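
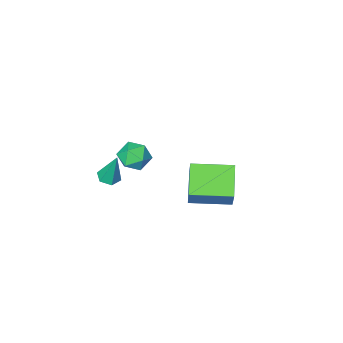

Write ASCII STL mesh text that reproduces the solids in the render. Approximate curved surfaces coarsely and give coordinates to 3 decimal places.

solid 
facet normal -0.934 0.136 0.329
outer loop
vertex 3.002 0.266 3.323
vertex 2.953 -0.53 3.512
vertex 3.227 0.007 4.068
endloop
endfacet
facet normal -0.544 0.728 0.417
outer loop
vertex 3.002 0.266 3.323
vertex 3.227 0.007 4.068
vertex 3.678 0.569 3.676
endloop
endfacet
facet normal -0.300 0.928 -0.222
outer loop
vertex 3.002 0.266 3.323
vertex 3.678 0.569 3.676
vertex 3.682 0.379 2.878
endloop
endfacet
facet normal -0.538 0.460 -0.706
outer loop
vertex 3.002 0.266 3.323
vertex 3.682 0.379 2.878
vertex 3.234 -0.3 2.777
endloop
endfacet
facet normal -0.931 -0.029 -0.365
outer loop
vertex 3.002 0.266 3.323
vertex 3.234 -0.3 2.777
vertex 2.953 -0.53 3.512
endloop
endfacet
facet normal 0.017 0.563 0.826
outer loop
vertex 3.678 0.569 3.676
vertex 3.227 0.007 4.068
vertex 4.046 -0.04 4.083
endloop
endfacet
facet normal -0.614 -0.395 0.684
outer loop
vertex 3.227 0.007 4.068
vertex 2.953 -0.53 3.512
vertex 3.598 -0.719 3.982
endloop
endfacet
facet normal -0.608 -0.661 -0.439
outer loop
vertex 2.953 -0.53 3.512
vertex 3.234 -0.3 2.777
vertex 3.602 -0.909 3.184
endloop
endfacet
facet normal 0.026 0.131 -0.991
outer loop
vertex 3.234 -0.3 2.777
vertex 3.682 0.379 2.878
vertex 4.053 -0.347 2.792
endloop
endfacet
facet normal 0.412 0.887 -0.209
outer loop
vertex 3.682 0.379 2.878
vertex 3.678 0.569 3.676
vertex 4.327 0.19 3.348
endloop
endfacet
facet normal 0.538 -0.460 0.706
outer loop
vertex 4.278 -0.606 3.537
vertex 4.046 -0.04 4.083
vertex 3.598 -0.719 3.982
endloop
endfacet
facet normal 0.300 -0.928 0.222
outer loop
vertex 4.278 -0.606 3.537
vertex 3.598 -0.719 3.982
vertex 3.602 -0.909 3.184
endloop
endfacet
facet normal 0.544 -0.728 -0.417
outer loop
vertex 4.278 -0.606 3.537
vertex 3.602 -0.909 3.184
vertex 4.053 -0.347 2.792
endloop
endfacet
facet normal 0.934 -0.136 -0.329
outer loop
vertex 4.278 -0.606 3.537
vertex 4.053 -0.347 2.792
vertex 4.327 0.19 3.348
endloop
endfacet
facet normal 0.931 0.029 0.365
outer loop
vertex 4.278 -0.606 3.537
vertex 4.327 0.19 3.348
vertex 4.046 -0.04 4.083
endloop
endfacet
facet normal -0.026 -0.131 0.991
outer loop
vertex 3.598 -0.719 3.982
vertex 4.046 -0.04 4.083
vertex 3.227 0.007 4.068
endloop
endfacet
facet normal -0.412 -0.887 0.209
outer loop
vertex 3.602 -0.909 3.184
vertex 3.598 -0.719 3.982
vertex 2.953 -0.53 3.512
endloop
endfacet
facet normal -0.017 -0.563 -0.826
outer loop
vertex 4.053 -0.347 2.792
vertex 3.602 -0.909 3.184
vertex 3.234 -0.3 2.777
endloop
endfacet
facet normal 0.614 0.395 -0.684
outer loop
vertex 4.327 0.19 3.348
vertex 4.053 -0.347 2.792
vertex 3.682 0.379 2.878
endloop
endfacet
facet normal 0.608 0.661 0.439
outer loop
vertex 4.046 -0.04 4.083
vertex 4.327 0.19 3.348
vertex 3.678 0.569 3.676
endloop
endfacet
facet normal 0.071 -0.305 -0.950
outer loop
vertex 3.637 -3.42 -0.083
vertex 3.251 -3.017 -0.241
vertex 3.818 -2.892 -0.239
endloop
endfacet
facet normal 0.891 -0.183 0.415
outer loop
vertex 3.637 -3.42 -0.083
vertex 3.818 -2.892 -0.239
vertex 3.129 -2.483 1.421
endloop
endfacet
facet normal 0.071 -0.305 -0.950
outer loop
vertex 3.818 -2.892 -0.239
vertex 3.251 -3.017 -0.241
vertex 3.432 -2.489 -0.397
endloop
endfacet
facet normal 0.695 0.710 0.113
outer loop
vertex 3.818 -2.892 -0.239
vertex 3.432 -2.489 -0.397
vertex 3.129 -2.483 1.421
endloop
endfacet
facet normal 0.071 -0.305 -0.950
outer loop
vertex 3.432 -2.489 -0.397
vertex 3.251 -3.017 -0.241
vertex 2.866 -2.614 -0.399
endloop
endfacet
facet normal -0.215 0.976 -0.039
outer loop
vertex 3.432 -2.489 -0.397
vertex 2.866 -2.614 -0.399
vertex 3.129 -2.483 1.421
endloop
endfacet
facet normal 0.071 -0.305 -0.950
outer loop
vertex 2.866 -2.614 -0.399
vertex 3.251 -3.017 -0.241
vertex 2.685 -3.142 -0.243
endloop
endfacet
facet normal -0.930 0.351 0.109
outer loop
vertex 2.866 -2.614 -0.399
vertex 2.685 -3.142 -0.243
vertex 3.129 -2.483 1.421
endloop
endfacet
facet normal 0.071 -0.307 -0.949
outer loop
vertex 2.685 -3.142 -0.243
vertex 3.251 -3.017 -0.241
vertex 3.07 -3.545 -0.084
endloop
endfacet
facet normal -0.735 -0.540 0.410
outer loop
vertex 2.685 -3.142 -0.243
vertex 3.07 -3.545 -0.084
vertex 3.129 -2.483 1.421
endloop
endfacet
facet normal 0.069 -0.306 -0.950
outer loop
vertex 3.07 -3.545 -0.084
vertex 3.251 -3.017 -0.241
vertex 3.637 -3.42 -0.083
endloop
endfacet
facet normal 0.177 -0.807 0.563
outer loop
vertex 3.07 -3.545 -0.084
vertex 3.637 -3.42 -0.083
vertex 3.129 -2.483 1.421
endloop
endfacet
facet normal -0.824 0.565 -0.037
outer loop
vertex -2.466 -1.324 -0.912
vertex -1.608 -0.137 -1.907
vertex -3.01 -2.219 -2.45
endloop
endfacet
facet normal -0.485 -0.670 0.562
outer loop
vertex -1.312 -3.383 -2.373
vertex -2.466 -1.324 -0.912
vertex -3.01 -2.219 -2.45
endloop
endfacet
facet normal -0.824 0.565 -0.037
outer loop
vertex -3.01 -2.219 -2.45
vertex -1.608 -0.137 -1.907
vertex -2.152 -1.032 -3.444
endloop
endfacet
facet normal -0.292 -0.481 -0.827
outer loop
vertex -2.152 -1.032 -3.444
vertex -1.312 -3.383 -2.373
vertex -3.01 -2.219 -2.45
endloop
endfacet
facet normal 0.292 0.481 0.826
outer loop
vertex -2.466 -1.324 -0.912
vertex 0.09 -1.301 -1.83
vertex -1.608 -0.137 -1.907
endloop
endfacet
facet normal -0.485 -0.670 0.562
outer loop
vertex -0.768 -2.488 -0.836
vertex -2.466 -1.324 -0.912
vertex -1.312 -3.383 -2.373
endloop
endfacet
facet normal 0.293 0.481 0.827
outer loop
vertex -0.768 -2.488 -0.836
vertex 0.09 -1.301 -1.83
vertex -2.466 -1.324 -0.912
endloop
endfacet
facet normal 0.485 0.670 -0.562
outer loop
vertex -1.608 -0.137 -1.907
vertex 0.09 -1.301 -1.83
vertex -2.152 -1.032 -3.444
endloop
endfacet
facet normal -0.293 -0.481 -0.826
outer loop
vertex -0.454 -2.196 -3.368
vertex -1.312 -3.383 -2.373
vertex -2.152 -1.032 -3.444
endloop
endfacet
facet normal 0.485 0.670 -0.562
outer loop
vertex -2.152 -1.032 -3.444
vertex 0.09 -1.301 -1.83
vertex -0.454 -2.196 -3.368
endloop
endfacet
facet normal 0.824 -0.565 0.037
outer loop
vertex -0.454 -2.196 -3.368
vertex -0.768 -2.488 -0.836
vertex -1.312 -3.383 -2.373
endloop
endfacet
facet normal 0.824 -0.565 0.037
outer loop
vertex 0.09 -1.301 -1.83
vertex -0.768 -2.488 -0.836
vertex -0.454 -2.196 -3.368
endloop
endfacet

endsolid


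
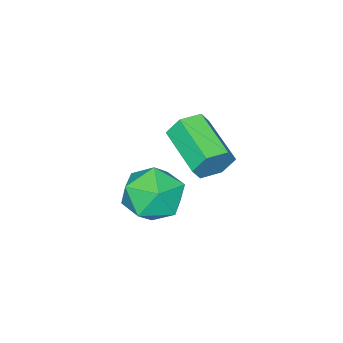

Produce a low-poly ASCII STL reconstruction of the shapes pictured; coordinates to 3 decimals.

solid 
facet normal 0.358 0.887 -0.292
outer loop
vertex 1.034 2.013 -0.173
vertex 0.748 2.338 0.463
vertex 1.462 2.051 0.466
endloop
endfacet
facet normal 0.751 -0.459 -0.475
outer loop
vertex 1.034 2.013 -0.173
vertex 1.462 2.051 0.466
vertex 0.359 0.336 0.38
endloop
endfacet
facet normal 0.751 -0.459 -0.475
outer loop
vertex 0.359 0.336 0.38
vertex 1.462 2.051 0.466
vertex 0.787 0.375 1.019
endloop
endfacet
facet normal -0.357 -0.887 0.293
outer loop
vertex 0.359 0.336 0.38
vertex 0.787 0.375 1.019
vertex 0.072 0.662 1.017
endloop
endfacet
facet normal 0.358 0.887 -0.294
outer loop
vertex 1.462 2.051 0.466
vertex 0.748 2.338 0.463
vertex 1.176 2.377 1.102
endloop
endfacet
facet normal 0.857 -0.186 0.481
outer loop
vertex 1.462 2.051 0.466
vertex 1.176 2.377 1.102
vertex 0.787 0.375 1.019
endloop
endfacet
facet normal 0.857 -0.186 0.481
outer loop
vertex 0.787 0.375 1.019
vertex 1.176 2.377 1.102
vertex 0.501 0.7 1.655
endloop
endfacet
facet normal -0.357 -0.887 0.293
outer loop
vertex 0.787 0.375 1.019
vertex 0.501 0.7 1.655
vertex 0.072 0.662 1.017
endloop
endfacet
facet normal 0.357 0.887 -0.293
outer loop
vertex 1.176 2.377 1.102
vertex 0.748 2.338 0.463
vertex 0.461 2.664 1.1
endloop
endfacet
facet normal 0.107 0.272 0.956
outer loop
vertex 1.176 2.377 1.102
vertex 0.461 2.664 1.1
vertex 0.501 0.7 1.655
endloop
endfacet
facet normal 0.107 0.272 0.956
outer loop
vertex 0.501 0.7 1.655
vertex 0.461 2.664 1.1
vertex -0.214 0.987 1.653
endloop
endfacet
facet normal -0.357 -0.887 0.293
outer loop
vertex 0.501 0.7 1.655
vertex -0.214 0.987 1.653
vertex 0.072 0.662 1.017
endloop
endfacet
facet normal 0.357 0.887 -0.293
outer loop
vertex 0.461 2.664 1.1
vertex 0.748 2.338 0.463
vertex 0.033 2.625 0.461
endloop
endfacet
facet normal -0.751 0.459 0.475
outer loop
vertex 0.461 2.664 1.1
vertex 0.033 2.625 0.461
vertex -0.214 0.987 1.653
endloop
endfacet
facet normal -0.750 0.459 0.475
outer loop
vertex -0.214 0.987 1.653
vertex 0.033 2.625 0.461
vertex -0.642 0.949 1.014
endloop
endfacet
facet normal -0.358 -0.887 0.292
outer loop
vertex -0.214 0.987 1.653
vertex -0.642 0.949 1.014
vertex 0.072 0.662 1.017
endloop
endfacet
facet normal 0.357 0.887 -0.293
outer loop
vertex 0.033 2.625 0.461
vertex 0.748 2.338 0.463
vertex 0.319 2.3 -0.175
endloop
endfacet
facet normal -0.857 0.187 -0.481
outer loop
vertex 0.033 2.625 0.461
vertex 0.319 2.3 -0.175
vertex -0.642 0.949 1.014
endloop
endfacet
facet normal -0.857 0.186 -0.481
outer loop
vertex -0.642 0.949 1.014
vertex 0.319 2.3 -0.175
vertex -0.356 0.623 0.378
endloop
endfacet
facet normal -0.358 -0.887 0.294
outer loop
vertex -0.642 0.949 1.014
vertex -0.356 0.623 0.378
vertex 0.072 0.662 1.017
endloop
endfacet
facet normal 0.357 0.887 -0.293
outer loop
vertex 0.319 2.3 -0.175
vertex 0.748 2.338 0.463
vertex 1.034 2.013 -0.173
endloop
endfacet
facet normal -0.107 -0.272 -0.956
outer loop
vertex 0.319 2.3 -0.175
vertex 1.034 2.013 -0.173
vertex -0.356 0.623 0.378
endloop
endfacet
facet normal -0.107 -0.272 -0.956
outer loop
vertex -0.356 0.623 0.378
vertex 1.034 2.013 -0.173
vertex 0.359 0.336 0.38
endloop
endfacet
facet normal -0.357 -0.887 0.293
outer loop
vertex -0.356 0.623 0.378
vertex 0.359 0.336 0.38
vertex 0.072 0.662 1.017
endloop
endfacet
facet normal -0.003 0.942 0.334
outer loop
vertex 3.661 3.264 0.561
vertex 2.902 2.989 1.329
vertex 3.988 2.909 1.565
endloop
endfacet
facet normal 0.635 0.770 0.065
outer loop
vertex 3.661 3.264 0.561
vertex 3.988 2.909 1.565
vertex 4.515 2.552 0.65
endloop
endfacet
facet normal 0.542 0.574 -0.613
outer loop
vertex 3.661 3.264 0.561
vertex 4.515 2.552 0.65
vertex 3.754 2.413 -0.153
endloop
endfacet
facet normal -0.154 0.625 -0.765
outer loop
vertex 3.661 3.264 0.561
vertex 3.754 2.413 -0.153
vertex 2.757 2.682 0.267
endloop
endfacet
facet normal -0.491 0.853 -0.180
outer loop
vertex 3.661 3.264 0.561
vertex 2.757 2.682 0.267
vertex 2.902 2.989 1.329
endloop
endfacet
facet normal 0.881 0.206 0.427
outer loop
vertex 4.515 2.552 0.65
vertex 3.988 2.909 1.565
vertex 4.283 1.838 1.473
endloop
endfacet
facet normal -0.151 0.485 0.861
outer loop
vertex 3.988 2.909 1.565
vertex 2.902 2.989 1.329
vertex 3.286 2.107 1.893
endloop
endfacet
facet normal -0.940 0.340 0.030
outer loop
vertex 2.902 2.989 1.329
vertex 2.757 2.682 0.267
vertex 2.525 1.968 1.09
endloop
endfacet
facet normal -0.395 -0.030 -0.918
outer loop
vertex 2.757 2.682 0.267
vertex 3.754 2.413 -0.153
vertex 3.052 1.611 0.175
endloop
endfacet
facet normal 0.731 -0.112 -0.673
outer loop
vertex 3.754 2.413 -0.153
vertex 4.515 2.552 0.65
vertex 4.138 1.531 0.411
endloop
endfacet
facet normal 0.154 -0.625 0.765
outer loop
vertex 3.379 1.256 1.179
vertex 4.283 1.838 1.473
vertex 3.286 2.107 1.893
endloop
endfacet
facet normal -0.542 -0.574 0.613
outer loop
vertex 3.379 1.256 1.179
vertex 3.286 2.107 1.893
vertex 2.525 1.968 1.09
endloop
endfacet
facet normal -0.635 -0.770 -0.065
outer loop
vertex 3.379 1.256 1.179
vertex 2.525 1.968 1.09
vertex 3.052 1.611 0.175
endloop
endfacet
facet normal 0.003 -0.942 -0.334
outer loop
vertex 3.379 1.256 1.179
vertex 3.052 1.611 0.175
vertex 4.138 1.531 0.411
endloop
endfacet
facet normal 0.491 -0.853 0.180
outer loop
vertex 3.379 1.256 1.179
vertex 4.138 1.531 0.411
vertex 4.283 1.838 1.473
endloop
endfacet
facet normal 0.395 0.030 0.918
outer loop
vertex 3.286 2.107 1.893
vertex 4.283 1.838 1.473
vertex 3.988 2.909 1.565
endloop
endfacet
facet normal -0.731 0.112 0.673
outer loop
vertex 2.525 1.968 1.09
vertex 3.286 2.107 1.893
vertex 2.902 2.989 1.329
endloop
endfacet
facet normal -0.881 -0.206 -0.427
outer loop
vertex 3.052 1.611 0.175
vertex 2.525 1.968 1.09
vertex 2.757 2.682 0.267
endloop
endfacet
facet normal 0.151 -0.485 -0.861
outer loop
vertex 4.138 1.531 0.411
vertex 3.052 1.611 0.175
vertex 3.754 2.413 -0.153
endloop
endfacet
facet normal 0.940 -0.340 -0.030
outer loop
vertex 4.283 1.838 1.473
vertex 4.138 1.531 0.411
vertex 4.515 2.552 0.65
endloop
endfacet

endsolid


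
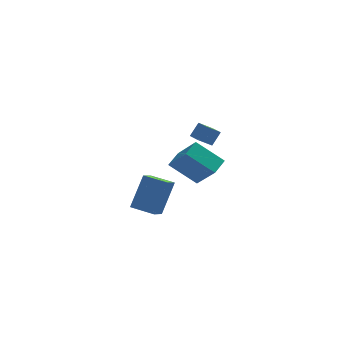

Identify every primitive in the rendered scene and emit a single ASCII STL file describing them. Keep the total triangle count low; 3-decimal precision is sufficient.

solid 
facet normal -0.335 -0.405 -0.851
outer loop
vertex -1.71 -0.172 -4.035
vertex -2.819 0.428 -3.884
vertex -1.318 0.697 -4.603
endloop
endfacet
facet normal 0.874 -0.472 -0.119
outer loop
vertex -0.661 1.492 -2.936
vertex -1.71 -0.172 -4.035
vertex -1.318 0.697 -4.603
endloop
endfacet
facet normal -0.335 -0.405 -0.851
outer loop
vertex -1.318 0.697 -4.603
vertex -2.819 0.428 -3.884
vertex -2.427 1.297 -4.452
endloop
endfacet
facet normal 0.354 0.782 -0.513
outer loop
vertex -2.427 1.297 -4.452
vertex -0.661 1.492 -2.936
vertex -1.318 0.697 -4.603
endloop
endfacet
facet normal -0.354 -0.782 0.513
outer loop
vertex -1.71 -0.172 -4.035
vertex -2.162 1.223 -2.217
vertex -2.819 0.428 -3.884
endloop
endfacet
facet normal 0.874 -0.472 -0.119
outer loop
vertex -1.053 0.623 -2.368
vertex -1.71 -0.172 -4.035
vertex -0.661 1.492 -2.936
endloop
endfacet
facet normal -0.354 -0.782 0.513
outer loop
vertex -1.053 0.623 -2.368
vertex -2.162 1.223 -2.217
vertex -1.71 -0.172 -4.035
endloop
endfacet
facet normal -0.874 0.472 0.119
outer loop
vertex -2.819 0.428 -3.884
vertex -2.162 1.223 -2.217
vertex -2.427 1.297 -4.452
endloop
endfacet
facet normal 0.354 0.782 -0.513
outer loop
vertex -1.77 2.092 -2.785
vertex -0.661 1.492 -2.936
vertex -2.427 1.297 -4.452
endloop
endfacet
facet normal -0.874 0.472 0.119
outer loop
vertex -2.427 1.297 -4.452
vertex -2.162 1.223 -2.217
vertex -1.77 2.092 -2.785
endloop
endfacet
facet normal 0.335 0.405 0.851
outer loop
vertex -1.77 2.092 -2.785
vertex -1.053 0.623 -2.368
vertex -0.661 1.492 -2.936
endloop
endfacet
facet normal 0.335 0.405 0.851
outer loop
vertex -2.162 1.223 -2.217
vertex -1.053 0.623 -2.368
vertex -1.77 2.092 -2.785
endloop
endfacet
facet normal -0.518 -0.790 -0.329
outer loop
vertex -0.334 -2.092 1.251
vertex -1.081 -1.035 -0.113
vertex 0.954 -2.508 0.223
endloop
endfacet
facet normal 0.397 -0.563 0.725
outer loop
vertex 1.441 -1.765 0.533
vertex -0.334 -2.092 1.251
vertex 0.954 -2.508 0.223
endloop
endfacet
facet normal -0.517 -0.790 -0.329
outer loop
vertex 0.954 -2.508 0.223
vertex -1.081 -1.035 -0.113
vertex 0.208 -1.451 -1.14
endloop
endfacet
facet normal 0.758 -0.245 -0.605
outer loop
vertex 0.208 -1.451 -1.14
vertex 1.441 -1.765 0.533
vertex 0.954 -2.508 0.223
endloop
endfacet
facet normal -0.758 0.245 0.605
outer loop
vertex -0.334 -2.092 1.251
vertex -0.594 -0.292 0.197
vertex -1.081 -1.035 -0.113
endloop
endfacet
facet normal 0.397 -0.562 0.726
outer loop
vertex 0.152 -1.349 1.56
vertex -0.334 -2.092 1.251
vertex 1.441 -1.765 0.533
endloop
endfacet
facet normal -0.758 0.244 0.605
outer loop
vertex 0.152 -1.349 1.56
vertex -0.594 -0.292 0.197
vertex -0.334 -2.092 1.251
endloop
endfacet
facet normal -0.396 0.563 -0.725
outer loop
vertex -1.081 -1.035 -0.113
vertex -0.594 -0.292 0.197
vertex 0.208 -1.451 -1.14
endloop
endfacet
facet normal 0.758 -0.244 -0.605
outer loop
vertex 0.694 -0.708 -0.831
vertex 1.441 -1.765 0.533
vertex 0.208 -1.451 -1.14
endloop
endfacet
facet normal -0.398 0.562 -0.725
outer loop
vertex 0.208 -1.451 -1.14
vertex -0.594 -0.292 0.197
vertex 0.694 -0.708 -0.831
endloop
endfacet
facet normal 0.517 0.790 0.329
outer loop
vertex 0.694 -0.708 -0.831
vertex 0.152 -1.349 1.56
vertex 1.441 -1.765 0.533
endloop
endfacet
facet normal 0.518 0.790 0.329
outer loop
vertex -0.594 -0.292 0.197
vertex 0.152 -1.349 1.56
vertex 0.694 -0.708 -0.831
endloop
endfacet
facet normal -0.481 -0.379 -0.790
outer loop
vertex 0.153 -2.695 2.51
vertex -0.145 -1.912 2.316
vertex 0.805 -2.562 2.049
endloop
endfacet
facet normal 0.345 -0.911 0.226
outer loop
vertex 1.205 -2.248 2.704
vertex 0.153 -2.695 2.51
vertex 0.805 -2.562 2.049
endloop
endfacet
facet normal -0.482 -0.379 -0.790
outer loop
vertex 0.805 -2.562 2.049
vertex -0.145 -1.912 2.316
vertex 0.508 -1.779 1.854
endloop
endfacet
facet normal 0.805 0.163 -0.570
outer loop
vertex 0.508 -1.779 1.854
vertex 1.205 -2.248 2.704
vertex 0.805 -2.562 2.049
endloop
endfacet
facet normal -0.805 -0.165 0.570
outer loop
vertex 0.153 -2.695 2.51
vertex 0.255 -1.598 2.971
vertex -0.145 -1.912 2.316
endloop
endfacet
facet normal 0.345 -0.911 0.226
outer loop
vertex 0.552 -2.381 3.166
vertex 0.153 -2.695 2.51
vertex 1.205 -2.248 2.704
endloop
endfacet
facet normal -0.806 -0.164 0.569
outer loop
vertex 0.552 -2.381 3.166
vertex 0.255 -1.598 2.971
vertex 0.153 -2.695 2.51
endloop
endfacet
facet normal -0.345 0.911 -0.226
outer loop
vertex -0.145 -1.912 2.316
vertex 0.255 -1.598 2.971
vertex 0.508 -1.779 1.854
endloop
endfacet
facet normal 0.805 0.166 -0.569
outer loop
vertex 0.907 -1.465 2.51
vertex 1.205 -2.248 2.704
vertex 0.508 -1.779 1.854
endloop
endfacet
facet normal -0.345 0.911 -0.226
outer loop
vertex 0.508 -1.779 1.854
vertex 0.255 -1.598 2.971
vertex 0.907 -1.465 2.51
endloop
endfacet
facet normal 0.482 0.379 0.790
outer loop
vertex 0.907 -1.465 2.51
vertex 0.552 -2.381 3.166
vertex 1.205 -2.248 2.704
endloop
endfacet
facet normal 0.481 0.379 0.790
outer loop
vertex 0.255 -1.598 2.971
vertex 0.552 -2.381 3.166
vertex 0.907 -1.465 2.51
endloop
endfacet

endsolid


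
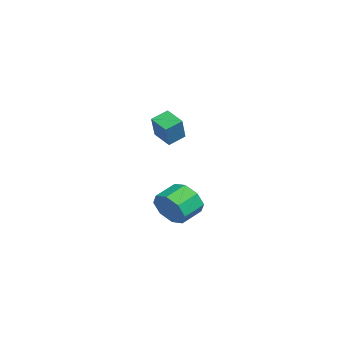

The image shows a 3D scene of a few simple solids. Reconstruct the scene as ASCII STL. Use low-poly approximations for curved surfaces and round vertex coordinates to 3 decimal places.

solid 
facet normal -0.817 -0.442 0.371
outer loop
vertex 0.123 1.004 4.412
vertex -0.141 1.796 4.774
vertex -0.58 1.309 3.228
endloop
endfacet
facet normal 0.291 -0.871 -0.397
outer loop
vertex 0.261 1.764 2.846
vertex 0.123 1.004 4.412
vertex -0.58 1.309 3.228
endloop
endfacet
facet normal -0.817 -0.442 0.371
outer loop
vertex -0.58 1.309 3.228
vertex -0.141 1.796 4.774
vertex -0.844 2.101 3.59
endloop
endfacet
facet normal -0.499 0.217 -0.839
outer loop
vertex -0.844 2.101 3.59
vertex 0.261 1.764 2.846
vertex -0.58 1.309 3.228
endloop
endfacet
facet normal 0.499 -0.217 0.839
outer loop
vertex 0.123 1.004 4.412
vertex 0.7 2.251 4.392
vertex -0.141 1.796 4.774
endloop
endfacet
facet normal 0.291 -0.871 -0.397
outer loop
vertex 0.964 1.459 4.03
vertex 0.123 1.004 4.412
vertex 0.261 1.764 2.846
endloop
endfacet
facet normal 0.499 -0.217 0.839
outer loop
vertex 0.964 1.459 4.03
vertex 0.7 2.251 4.392
vertex 0.123 1.004 4.412
endloop
endfacet
facet normal -0.291 0.871 0.397
outer loop
vertex -0.141 1.796 4.774
vertex 0.7 2.251 4.392
vertex -0.844 2.101 3.59
endloop
endfacet
facet normal -0.499 0.217 -0.839
outer loop
vertex -0.003 2.556 3.208
vertex 0.261 1.764 2.846
vertex -0.844 2.101 3.59
endloop
endfacet
facet normal -0.291 0.871 0.397
outer loop
vertex -0.844 2.101 3.59
vertex 0.7 2.251 4.392
vertex -0.003 2.556 3.208
endloop
endfacet
facet normal 0.817 0.442 -0.371
outer loop
vertex -0.003 2.556 3.208
vertex 0.964 1.459 4.03
vertex 0.261 1.764 2.846
endloop
endfacet
facet normal 0.817 0.442 -0.371
outer loop
vertex 0.7 2.251 4.392
vertex 0.964 1.459 4.03
vertex -0.003 2.556 3.208
endloop
endfacet
facet normal 0.475 -0.812 -0.340
outer loop
vertex -0.962 2.655 -2.528
vertex -1.323 2.123 -1.762
vertex -1.635 2.329 -2.69
endloop
endfacet
facet normal 0.027 0.400 -0.916
outer loop
vertex -0.962 2.655 -2.528
vertex -1.635 2.329 -2.69
vertex -1.555 3.669 -2.103
endloop
endfacet
facet normal 0.027 0.400 -0.916
outer loop
vertex -1.555 3.669 -2.103
vertex -1.635 2.329 -2.69
vertex -2.229 3.343 -2.265
endloop
endfacet
facet normal -0.474 0.812 0.340
outer loop
vertex -1.555 3.669 -2.103
vertex -2.229 3.343 -2.265
vertex -1.917 3.137 -1.338
endloop
endfacet
facet normal 0.475 -0.812 -0.340
outer loop
vertex -1.635 2.329 -2.69
vertex -1.323 2.123 -1.762
vertex -2.126 1.882 -2.309
endloop
endfacet
facet normal -0.602 -0.018 -0.798
outer loop
vertex -1.635 2.329 -2.69
vertex -2.126 1.882 -2.309
vertex -2.229 3.343 -2.265
endloop
endfacet
facet normal -0.603 -0.019 -0.797
outer loop
vertex -2.229 3.343 -2.265
vertex -2.126 1.882 -2.309
vertex -2.719 2.897 -1.884
endloop
endfacet
facet normal -0.475 0.812 0.340
outer loop
vertex -2.229 3.343 -2.265
vertex -2.719 2.897 -1.884
vertex -1.917 3.137 -1.338
endloop
endfacet
facet normal 0.475 -0.811 -0.340
outer loop
vertex -2.126 1.882 -2.309
vertex -1.323 2.123 -1.762
vertex -2.146 1.576 -1.607
endloop
endfacet
facet normal -0.880 -0.426 -0.211
outer loop
vertex -2.126 1.882 -2.309
vertex -2.146 1.576 -1.607
vertex -2.719 2.897 -1.884
endloop
endfacet
facet normal -0.880 -0.426 -0.212
outer loop
vertex -2.719 2.897 -1.884
vertex -2.146 1.576 -1.607
vertex -2.74 2.591 -1.182
endloop
endfacet
facet normal -0.474 0.812 0.340
outer loop
vertex -2.719 2.897 -1.884
vertex -2.74 2.591 -1.182
vertex -1.917 3.137 -1.338
endloop
endfacet
facet normal 0.476 -0.812 -0.339
outer loop
vertex -2.146 1.576 -1.607
vertex -1.323 2.123 -1.762
vertex -1.685 1.591 -0.997
endloop
endfacet
facet normal -0.641 -0.584 0.499
outer loop
vertex -2.146 1.576 -1.607
vertex -1.685 1.591 -0.997
vertex -2.74 2.591 -1.182
endloop
endfacet
facet normal -0.641 -0.584 0.499
outer loop
vertex -2.74 2.591 -1.182
vertex -1.685 1.591 -0.997
vertex -2.278 2.605 -0.572
endloop
endfacet
facet normal -0.474 0.812 0.340
outer loop
vertex -2.74 2.591 -1.182
vertex -2.278 2.605 -0.572
vertex -1.917 3.137 -1.338
endloop
endfacet
facet normal 0.474 -0.812 -0.340
outer loop
vertex -1.685 1.591 -0.997
vertex -1.323 2.123 -1.762
vertex -1.011 1.917 -0.835
endloop
endfacet
facet normal -0.027 -0.400 0.916
outer loop
vertex -1.685 1.591 -0.997
vertex -1.011 1.917 -0.835
vertex -2.278 2.605 -0.572
endloop
endfacet
facet normal -0.027 -0.400 0.916
outer loop
vertex -2.278 2.605 -0.572
vertex -1.011 1.917 -0.835
vertex -1.605 2.931 -0.41
endloop
endfacet
facet normal -0.475 0.812 0.340
outer loop
vertex -2.278 2.605 -0.572
vertex -1.605 2.931 -0.41
vertex -1.917 3.137 -1.338
endloop
endfacet
facet normal 0.475 -0.812 -0.340
outer loop
vertex -1.011 1.917 -0.835
vertex -1.323 2.123 -1.762
vertex -0.521 2.363 -1.216
endloop
endfacet
facet normal 0.603 0.019 0.798
outer loop
vertex -1.011 1.917 -0.835
vertex -0.521 2.363 -1.216
vertex -1.605 2.931 -0.41
endloop
endfacet
facet normal 0.603 0.018 0.798
outer loop
vertex -1.605 2.931 -0.41
vertex -0.521 2.363 -1.216
vertex -1.114 3.378 -0.791
endloop
endfacet
facet normal -0.475 0.812 0.340
outer loop
vertex -1.605 2.931 -0.41
vertex -1.114 3.378 -0.791
vertex -1.917 3.137 -1.338
endloop
endfacet
facet normal 0.474 -0.812 -0.340
outer loop
vertex -0.521 2.363 -1.216
vertex -1.323 2.123 -1.762
vertex -0.5 2.669 -1.918
endloop
endfacet
facet normal 0.880 0.425 0.212
outer loop
vertex -0.521 2.363 -1.216
vertex -0.5 2.669 -1.918
vertex -1.114 3.378 -0.791
endloop
endfacet
facet normal 0.880 0.426 0.211
outer loop
vertex -1.114 3.378 -0.791
vertex -0.5 2.669 -1.918
vertex -1.094 3.684 -1.493
endloop
endfacet
facet normal -0.475 0.811 0.340
outer loop
vertex -1.114 3.378 -0.791
vertex -1.094 3.684 -1.493
vertex -1.917 3.137 -1.338
endloop
endfacet
facet normal 0.474 -0.812 -0.340
outer loop
vertex -0.5 2.669 -1.918
vertex -1.323 2.123 -1.762
vertex -0.962 2.655 -2.528
endloop
endfacet
facet normal 0.641 0.584 -0.499
outer loop
vertex -0.5 2.669 -1.918
vertex -0.962 2.655 -2.528
vertex -1.094 3.684 -1.493
endloop
endfacet
facet normal 0.641 0.584 -0.499
outer loop
vertex -1.094 3.684 -1.493
vertex -0.962 2.655 -2.528
vertex -1.555 3.669 -2.103
endloop
endfacet
facet normal -0.476 0.812 0.339
outer loop
vertex -1.094 3.684 -1.493
vertex -1.555 3.669 -2.103
vertex -1.917 3.137 -1.338
endloop
endfacet

endsolid


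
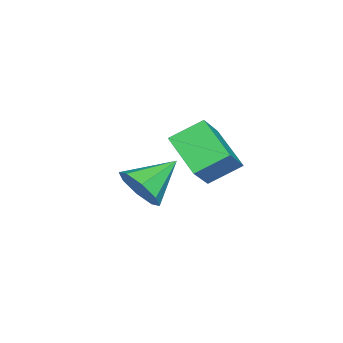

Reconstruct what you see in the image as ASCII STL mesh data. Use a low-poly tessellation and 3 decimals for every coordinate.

solid 
facet normal 0.744 -0.483 -0.461
outer loop
vertex 1.342 0.971 -0.597
vertex 0.889 0.726 -1.071
vertex 1.291 1.296 -1.02
endloop
endfacet
facet normal 0.249 0.782 0.571
outer loop
vertex 1.342 0.971 -0.597
vertex 1.291 1.296 -1.02
vertex -0.049 1.334 -0.489
endloop
endfacet
facet normal 0.744 -0.483 -0.462
outer loop
vertex 1.291 1.296 -1.02
vertex 0.889 0.726 -1.071
vertex 1.004 1.287 -1.472
endloop
endfacet
facet normal 0.016 0.999 -0.030
outer loop
vertex 1.291 1.296 -1.02
vertex 1.004 1.287 -1.472
vertex -0.049 1.334 -0.489
endloop
endfacet
facet normal 0.745 -0.482 -0.461
outer loop
vertex 1.004 1.287 -1.472
vertex 0.889 0.726 -1.071
vertex 0.65 0.949 -1.69
endloop
endfacet
facet normal -0.424 0.761 -0.491
outer loop
vertex 1.004 1.287 -1.472
vertex 0.65 0.949 -1.69
vertex -0.049 1.334 -0.489
endloop
endfacet
facet normal 0.744 -0.483 -0.461
outer loop
vertex 0.65 0.949 -1.69
vertex 0.889 0.726 -1.071
vertex 0.436 0.48 -1.544
endloop
endfacet
facet normal -0.816 0.204 -0.540
outer loop
vertex 0.65 0.949 -1.69
vertex 0.436 0.48 -1.544
vertex -0.049 1.334 -0.489
endloop
endfacet
facet normal 0.744 -0.483 -0.461
outer loop
vertex 0.436 0.48 -1.544
vertex 0.889 0.726 -1.071
vertex 0.487 0.155 -1.121
endloop
endfacet
facet normal -0.928 -0.341 -0.150
outer loop
vertex 0.436 0.48 -1.544
vertex 0.487 0.155 -1.121
vertex -0.049 1.334 -0.489
endloop
endfacet
facet normal 0.744 -0.483 -0.461
outer loop
vertex 0.487 0.155 -1.121
vertex 0.889 0.726 -1.071
vertex 0.773 0.164 -0.669
endloop
endfacet
facet normal -0.696 -0.558 0.451
outer loop
vertex 0.487 0.155 -1.121
vertex 0.773 0.164 -0.669
vertex -0.049 1.334 -0.489
endloop
endfacet
facet normal 0.743 -0.484 -0.462
outer loop
vertex 0.773 0.164 -0.669
vertex 0.889 0.726 -1.071
vertex 1.128 0.502 -0.452
endloop
endfacet
facet normal -0.254 -0.319 0.913
outer loop
vertex 0.773 0.164 -0.669
vertex 1.128 0.502 -0.452
vertex -0.049 1.334 -0.489
endloop
endfacet
facet normal 0.744 -0.482 -0.462
outer loop
vertex 1.128 0.502 -0.452
vertex 0.889 0.726 -1.071
vertex 1.342 0.971 -0.597
endloop
endfacet
facet normal 0.136 0.235 0.962
outer loop
vertex 1.128 0.502 -0.452
vertex 1.342 0.971 -0.597
vertex -0.049 1.334 -0.489
endloop
endfacet
facet normal -0.528 -0.682 0.505
outer loop
vertex 2.308 1.983 1.682
vertex 1.879 2.683 2.179
vertex 1.492 2.037 0.902
endloop
endfacet
facet normal 0.447 -0.729 -0.518
outer loop
vertex 2.141 2.877 0.281
vertex 2.308 1.983 1.682
vertex 1.492 2.037 0.902
endloop
endfacet
facet normal -0.528 -0.683 0.505
outer loop
vertex 1.492 2.037 0.902
vertex 1.879 2.683 2.179
vertex 1.063 2.737 1.4
endloop
endfacet
facet normal -0.722 0.048 -0.690
outer loop
vertex 1.063 2.737 1.4
vertex 2.141 2.877 0.281
vertex 1.492 2.037 0.902
endloop
endfacet
facet normal 0.722 -0.048 0.690
outer loop
vertex 2.308 1.983 1.682
vertex 2.528 3.523 1.558
vertex 1.879 2.683 2.179
endloop
endfacet
facet normal 0.447 -0.729 -0.518
outer loop
vertex 2.957 2.823 1.06
vertex 2.308 1.983 1.682
vertex 2.141 2.877 0.281
endloop
endfacet
facet normal 0.723 -0.048 0.690
outer loop
vertex 2.957 2.823 1.06
vertex 2.528 3.523 1.558
vertex 2.308 1.983 1.682
endloop
endfacet
facet normal -0.447 0.729 0.519
outer loop
vertex 1.879 2.683 2.179
vertex 2.528 3.523 1.558
vertex 1.063 2.737 1.4
endloop
endfacet
facet normal -0.722 0.047 -0.690
outer loop
vertex 1.712 3.577 0.778
vertex 2.141 2.877 0.281
vertex 1.063 2.737 1.4
endloop
endfacet
facet normal -0.447 0.729 0.518
outer loop
vertex 1.063 2.737 1.4
vertex 2.528 3.523 1.558
vertex 1.712 3.577 0.778
endloop
endfacet
facet normal 0.528 0.682 -0.506
outer loop
vertex 1.712 3.577 0.778
vertex 2.957 2.823 1.06
vertex 2.141 2.877 0.281
endloop
endfacet
facet normal 0.528 0.683 -0.505
outer loop
vertex 2.528 3.523 1.558
vertex 2.957 2.823 1.06
vertex 1.712 3.577 0.778
endloop
endfacet

endsolid


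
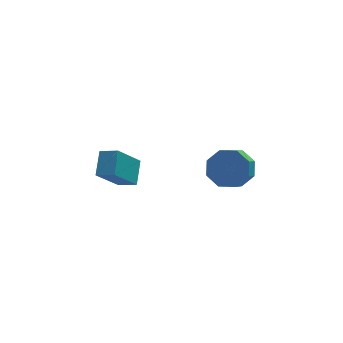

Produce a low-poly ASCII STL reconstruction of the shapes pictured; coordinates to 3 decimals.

solid 
facet normal -0.548 -0.355 0.757
outer loop
vertex -3.663 0.759 -2.238
vertex -3.37 1.67 -1.599
vertex -4.324 1.172 -2.523
endloop
endfacet
facet normal -0.255 -0.791 -0.556
outer loop
vertex -3.37 1.79 -3.841
vertex -3.663 0.759 -2.238
vertex -4.324 1.172 -2.523
endloop
endfacet
facet normal -0.548 -0.355 0.757
outer loop
vertex -4.324 1.172 -2.523
vertex -3.37 1.67 -1.599
vertex -4.031 2.082 -1.884
endloop
endfacet
facet normal -0.797 0.498 -0.343
outer loop
vertex -4.031 2.082 -1.884
vertex -3.37 1.79 -3.841
vertex -4.324 1.172 -2.523
endloop
endfacet
facet normal 0.797 -0.497 0.344
outer loop
vertex -3.663 0.759 -2.238
vertex -2.416 2.288 -2.917
vertex -3.37 1.67 -1.599
endloop
endfacet
facet normal -0.254 -0.792 -0.556
outer loop
vertex -2.709 1.378 -3.556
vertex -3.663 0.759 -2.238
vertex -3.37 1.79 -3.841
endloop
endfacet
facet normal 0.797 -0.497 0.343
outer loop
vertex -2.709 1.378 -3.556
vertex -2.416 2.288 -2.917
vertex -3.663 0.759 -2.238
endloop
endfacet
facet normal 0.254 0.792 0.555
outer loop
vertex -3.37 1.67 -1.599
vertex -2.416 2.288 -2.917
vertex -4.031 2.082 -1.884
endloop
endfacet
facet normal -0.797 0.497 -0.343
outer loop
vertex -3.077 2.701 -3.202
vertex -3.37 1.79 -3.841
vertex -4.031 2.082 -1.884
endloop
endfacet
facet normal 0.255 0.791 0.556
outer loop
vertex -4.031 2.082 -1.884
vertex -2.416 2.288 -2.917
vertex -3.077 2.701 -3.202
endloop
endfacet
facet normal 0.548 0.355 -0.757
outer loop
vertex -3.077 2.701 -3.202
vertex -2.709 1.378 -3.556
vertex -3.37 1.79 -3.841
endloop
endfacet
facet normal 0.548 0.355 -0.757
outer loop
vertex -2.416 2.288 -2.917
vertex -2.709 1.378 -3.556
vertex -3.077 2.701 -3.202
endloop
endfacet
facet normal 0.351 0.689 -0.634
outer loop
vertex 2.156 2.223 -4.541
vertex 1.419 2.749 -4.378
vertex 2.256 2.667 -4.003
endloop
endfacet
facet normal 0.925 -0.359 0.124
outer loop
vertex 2.156 2.223 -4.541
vertex 2.256 2.667 -4.003
vertex 1.737 1.404 -3.785
endloop
endfacet
facet normal 0.925 -0.359 0.124
outer loop
vertex 1.737 1.404 -3.785
vertex 2.256 2.667 -4.003
vertex 1.837 1.848 -3.248
endloop
endfacet
facet normal -0.352 -0.688 0.634
outer loop
vertex 1.737 1.404 -3.785
vertex 1.837 1.848 -3.248
vertex 1.001 1.931 -3.622
endloop
endfacet
facet normal 0.352 0.688 -0.635
outer loop
vertex 2.256 2.667 -4.003
vertex 1.419 2.749 -4.378
vertex 1.866 3.159 -3.686
endloop
endfacet
facet normal 0.754 0.193 0.628
outer loop
vertex 2.256 2.667 -4.003
vertex 1.866 3.159 -3.686
vertex 1.837 1.848 -3.248
endloop
endfacet
facet normal 0.755 0.193 0.627
outer loop
vertex 1.837 1.848 -3.248
vertex 1.866 3.159 -3.686
vertex 1.447 2.341 -2.93
endloop
endfacet
facet normal -0.352 -0.688 0.635
outer loop
vertex 1.837 1.848 -3.248
vertex 1.447 2.341 -2.93
vertex 1.001 1.931 -3.622
endloop
endfacet
facet normal 0.352 0.688 -0.635
outer loop
vertex 1.866 3.159 -3.686
vertex 1.419 2.749 -4.378
vertex 1.214 3.412 -3.773
endloop
endfacet
facet normal 0.143 0.631 0.762
outer loop
vertex 1.866 3.159 -3.686
vertex 1.214 3.412 -3.773
vertex 1.447 2.341 -2.93
endloop
endfacet
facet normal 0.141 0.631 0.763
outer loop
vertex 1.447 2.341 -2.93
vertex 1.214 3.412 -3.773
vertex 0.796 2.593 -3.018
endloop
endfacet
facet normal -0.352 -0.688 0.635
outer loop
vertex 1.447 2.341 -2.93
vertex 0.796 2.593 -3.018
vertex 1.001 1.931 -3.622
endloop
endfacet
facet normal 0.352 0.688 -0.635
outer loop
vertex 1.214 3.412 -3.773
vertex 1.419 2.749 -4.378
vertex 0.683 3.276 -4.215
endloop
endfacet
facet normal -0.555 0.699 0.451
outer loop
vertex 1.214 3.412 -3.773
vertex 0.683 3.276 -4.215
vertex 0.796 2.593 -3.018
endloop
endfacet
facet normal -0.553 0.700 0.452
outer loop
vertex 0.796 2.593 -3.018
vertex 0.683 3.276 -4.215
vertex 0.264 2.457 -3.459
endloop
endfacet
facet normal -0.351 -0.688 0.635
outer loop
vertex 0.796 2.593 -3.018
vertex 0.264 2.457 -3.459
vertex 1.001 1.931 -3.622
endloop
endfacet
facet normal 0.352 0.688 -0.634
outer loop
vertex 0.683 3.276 -4.215
vertex 1.419 2.749 -4.378
vertex 0.583 2.832 -4.752
endloop
endfacet
facet normal -0.925 0.359 -0.124
outer loop
vertex 0.683 3.276 -4.215
vertex 0.583 2.832 -4.752
vertex 0.264 2.457 -3.459
endloop
endfacet
facet normal -0.925 0.359 -0.124
outer loop
vertex 0.264 2.457 -3.459
vertex 0.583 2.832 -4.752
vertex 0.164 2.013 -3.997
endloop
endfacet
facet normal -0.351 -0.689 0.634
outer loop
vertex 0.264 2.457 -3.459
vertex 0.164 2.013 -3.997
vertex 1.001 1.931 -3.622
endloop
endfacet
facet normal 0.352 0.688 -0.635
outer loop
vertex 0.583 2.832 -4.752
vertex 1.419 2.749 -4.378
vertex 0.973 2.339 -5.07
endloop
endfacet
facet normal -0.755 -0.192 -0.627
outer loop
vertex 0.583 2.832 -4.752
vertex 0.973 2.339 -5.07
vertex 0.164 2.013 -3.997
endloop
endfacet
facet normal -0.754 -0.194 -0.627
outer loop
vertex 0.164 2.013 -3.997
vertex 0.973 2.339 -5.07
vertex 0.554 1.521 -4.314
endloop
endfacet
facet normal -0.352 -0.688 0.635
outer loop
vertex 0.164 2.013 -3.997
vertex 0.554 1.521 -4.314
vertex 1.001 1.931 -3.622
endloop
endfacet
facet normal 0.352 0.688 -0.635
outer loop
vertex 0.973 2.339 -5.07
vertex 1.419 2.749 -4.378
vertex 1.624 2.087 -4.982
endloop
endfacet
facet normal -0.142 -0.632 -0.762
outer loop
vertex 0.973 2.339 -5.07
vertex 1.624 2.087 -4.982
vertex 0.554 1.521 -4.314
endloop
endfacet
facet normal -0.143 -0.630 -0.763
outer loop
vertex 0.554 1.521 -4.314
vertex 1.624 2.087 -4.982
vertex 1.206 1.268 -4.227
endloop
endfacet
facet normal -0.352 -0.688 0.635
outer loop
vertex 0.554 1.521 -4.314
vertex 1.206 1.268 -4.227
vertex 1.001 1.931 -3.622
endloop
endfacet
facet normal 0.351 0.688 -0.635
outer loop
vertex 1.624 2.087 -4.982
vertex 1.419 2.749 -4.378
vertex 2.156 2.223 -4.541
endloop
endfacet
facet normal 0.554 -0.699 -0.452
outer loop
vertex 1.624 2.087 -4.982
vertex 2.156 2.223 -4.541
vertex 1.206 1.268 -4.227
endloop
endfacet
facet normal 0.554 -0.700 -0.451
outer loop
vertex 1.206 1.268 -4.227
vertex 2.156 2.223 -4.541
vertex 1.737 1.404 -3.785
endloop
endfacet
facet normal -0.352 -0.688 0.635
outer loop
vertex 1.206 1.268 -4.227
vertex 1.737 1.404 -3.785
vertex 1.001 1.931 -3.622
endloop
endfacet

endsolid


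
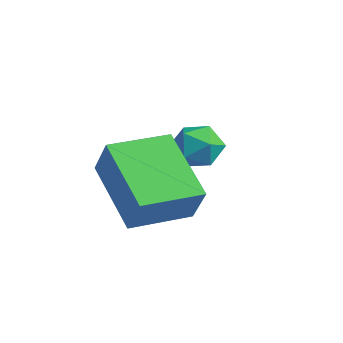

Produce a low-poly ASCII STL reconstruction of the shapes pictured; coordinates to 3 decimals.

solid 
facet normal -0.914 0.403 0.052
outer loop
vertex -1.831 -0.512 -2.077
vertex -1.809 -0.551 -1.384
vertex -1.577 0.017 -1.707
endloop
endfacet
facet normal -0.565 0.638 -0.524
outer loop
vertex -1.831 -0.512 -2.077
vertex -1.577 0.017 -1.707
vertex -1.26 -0.182 -2.291
endloop
endfacet
facet normal -0.386 0.071 -0.920
outer loop
vertex -1.831 -0.512 -2.077
vertex -1.26 -0.182 -2.291
vertex -1.296 -0.874 -2.329
endloop
endfacet
facet normal -0.625 -0.514 -0.588
outer loop
vertex -1.831 -0.512 -2.077
vertex -1.296 -0.874 -2.329
vertex -1.636 -1.102 -1.769
endloop
endfacet
facet normal -0.951 -0.308 0.013
outer loop
vertex -1.831 -0.512 -2.077
vertex -1.636 -1.102 -1.769
vertex -1.809 -0.551 -1.384
endloop
endfacet
facet normal 0.038 0.952 -0.304
outer loop
vertex -1.26 -0.182 -2.291
vertex -1.577 0.017 -1.707
vertex -0.884 -0.018 -1.731
endloop
endfacet
facet normal -0.527 0.572 0.628
outer loop
vertex -1.577 0.017 -1.707
vertex -1.809 -0.551 -1.384
vertex -1.224 -0.246 -1.171
endloop
endfacet
facet normal -0.588 -0.579 0.565
outer loop
vertex -1.809 -0.551 -1.384
vertex -1.636 -1.102 -1.769
vertex -1.26 -0.938 -1.209
endloop
endfacet
facet normal -0.060 -0.911 -0.408
outer loop
vertex -1.636 -1.102 -1.769
vertex -1.296 -0.874 -2.329
vertex -0.943 -1.137 -1.793
endloop
endfacet
facet normal 0.326 0.035 -0.945
outer loop
vertex -1.296 -0.874 -2.329
vertex -1.26 -0.182 -2.291
vertex -0.711 -0.569 -2.116
endloop
endfacet
facet normal 0.625 0.514 0.588
outer loop
vertex -0.689 -0.608 -1.423
vertex -0.884 -0.018 -1.731
vertex -1.224 -0.246 -1.171
endloop
endfacet
facet normal 0.386 -0.071 0.920
outer loop
vertex -0.689 -0.608 -1.423
vertex -1.224 -0.246 -1.171
vertex -1.26 -0.938 -1.209
endloop
endfacet
facet normal 0.565 -0.638 0.524
outer loop
vertex -0.689 -0.608 -1.423
vertex -1.26 -0.938 -1.209
vertex -0.943 -1.137 -1.793
endloop
endfacet
facet normal 0.914 -0.403 -0.052
outer loop
vertex -0.689 -0.608 -1.423
vertex -0.943 -1.137 -1.793
vertex -0.711 -0.569 -2.116
endloop
endfacet
facet normal 0.951 0.308 -0.013
outer loop
vertex -0.689 -0.608 -1.423
vertex -0.711 -0.569 -2.116
vertex -0.884 -0.018 -1.731
endloop
endfacet
facet normal 0.060 0.911 0.408
outer loop
vertex -1.224 -0.246 -1.171
vertex -0.884 -0.018 -1.731
vertex -1.577 0.017 -1.707
endloop
endfacet
facet normal -0.326 -0.035 0.945
outer loop
vertex -1.26 -0.938 -1.209
vertex -1.224 -0.246 -1.171
vertex -1.809 -0.551 -1.384
endloop
endfacet
facet normal -0.038 -0.952 0.304
outer loop
vertex -0.943 -1.137 -1.793
vertex -1.26 -0.938 -1.209
vertex -1.636 -1.102 -1.769
endloop
endfacet
facet normal 0.527 -0.572 -0.628
outer loop
vertex -0.711 -0.569 -2.116
vertex -0.943 -1.137 -1.793
vertex -1.296 -0.874 -2.329
endloop
endfacet
facet normal 0.588 0.579 -0.565
outer loop
vertex -0.884 -0.018 -1.731
vertex -0.711 -0.569 -2.116
vertex -1.26 -0.182 -2.291
endloop
endfacet
facet normal -0.858 0.140 0.494
outer loop
vertex -0.676 -3.389 -0.561
vertex -0.449 -1.847 -0.605
vertex -1.238 -3.334 -1.552
endloop
endfacet
facet normal -0.146 -0.989 0.028
outer loop
vertex 0.469 -3.613 -2.535
vertex -0.676 -3.389 -0.561
vertex -1.238 -3.334 -1.552
endloop
endfacet
facet normal -0.858 0.140 0.495
outer loop
vertex -1.238 -3.334 -1.552
vertex -0.449 -1.847 -0.605
vertex -1.011 -1.792 -1.595
endloop
endfacet
facet normal -0.493 0.048 -0.869
outer loop
vertex -1.011 -1.792 -1.595
vertex 0.469 -3.613 -2.535
vertex -1.238 -3.334 -1.552
endloop
endfacet
facet normal 0.493 -0.048 0.869
outer loop
vertex -0.676 -3.389 -0.561
vertex 1.258 -2.126 -1.588
vertex -0.449 -1.847 -0.605
endloop
endfacet
facet normal -0.146 -0.989 0.028
outer loop
vertex 1.031 -3.668 -1.545
vertex -0.676 -3.389 -0.561
vertex 0.469 -3.613 -2.535
endloop
endfacet
facet normal 0.493 -0.048 0.869
outer loop
vertex 1.031 -3.668 -1.545
vertex 1.258 -2.126 -1.588
vertex -0.676 -3.389 -0.561
endloop
endfacet
facet normal 0.146 0.989 -0.028
outer loop
vertex -0.449 -1.847 -0.605
vertex 1.258 -2.126 -1.588
vertex -1.011 -1.792 -1.595
endloop
endfacet
facet normal -0.493 0.048 -0.869
outer loop
vertex 0.696 -2.071 -2.579
vertex 0.469 -3.613 -2.535
vertex -1.011 -1.792 -1.595
endloop
endfacet
facet normal 0.146 0.989 -0.028
outer loop
vertex -1.011 -1.792 -1.595
vertex 1.258 -2.126 -1.588
vertex 0.696 -2.071 -2.579
endloop
endfacet
facet normal 0.858 -0.140 -0.495
outer loop
vertex 0.696 -2.071 -2.579
vertex 1.031 -3.668 -1.545
vertex 0.469 -3.613 -2.535
endloop
endfacet
facet normal 0.858 -0.140 -0.494
outer loop
vertex 1.258 -2.126 -1.588
vertex 1.031 -3.668 -1.545
vertex 0.696 -2.071 -2.579
endloop
endfacet

endsolid


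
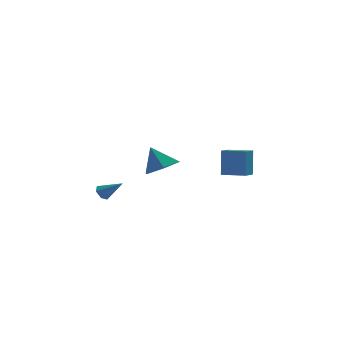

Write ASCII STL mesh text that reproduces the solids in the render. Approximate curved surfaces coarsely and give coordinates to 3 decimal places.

solid 
facet normal -0.716 0.370 -0.592
outer loop
vertex -3.777 0.199 -0.403
vertex -4.135 -0.07 -0.138
vertex -4.009 0.412 0.011
endloop
endfacet
facet normal 0.729 0.682 0.057
outer loop
vertex -3.777 0.199 -0.403
vertex -4.009 0.412 0.011
vertex -3.125 -0.59 0.698
endloop
endfacet
facet normal -0.716 0.370 -0.592
outer loop
vertex -4.009 0.412 0.011
vertex -4.135 -0.07 -0.138
vertex -4.367 0.144 0.276
endloop
endfacet
facet normal 0.106 0.624 0.774
outer loop
vertex -4.009 0.412 0.011
vertex -4.367 0.144 0.276
vertex -3.125 -0.59 0.698
endloop
endfacet
facet normal -0.716 0.370 -0.592
outer loop
vertex -4.367 0.144 0.276
vertex -4.135 -0.07 -0.138
vertex -4.493 -0.338 0.127
endloop
endfacet
facet normal -0.406 -0.171 0.898
outer loop
vertex -4.367 0.144 0.276
vertex -4.493 -0.338 0.127
vertex -3.125 -0.59 0.698
endloop
endfacet
facet normal -0.715 0.369 -0.593
outer loop
vertex -4.493 -0.338 0.127
vertex -4.135 -0.07 -0.138
vertex -4.261 -0.552 -0.286
endloop
endfacet
facet normal -0.294 -0.906 0.304
outer loop
vertex -4.493 -0.338 0.127
vertex -4.261 -0.552 -0.286
vertex -3.125 -0.59 0.698
endloop
endfacet
facet normal -0.715 0.369 -0.593
outer loop
vertex -4.261 -0.552 -0.286
vertex -4.135 -0.07 -0.138
vertex -3.903 -0.284 -0.551
endloop
endfacet
facet normal 0.330 -0.849 -0.413
outer loop
vertex -4.261 -0.552 -0.286
vertex -3.903 -0.284 -0.551
vertex -3.125 -0.59 0.698
endloop
endfacet
facet normal -0.716 0.368 -0.593
outer loop
vertex -3.903 -0.284 -0.551
vertex -4.135 -0.07 -0.138
vertex -3.777 0.199 -0.403
endloop
endfacet
facet normal 0.841 -0.055 -0.538
outer loop
vertex -3.903 -0.284 -0.551
vertex -3.777 0.199 -0.403
vertex -3.125 -0.59 0.698
endloop
endfacet
facet normal -0.839 0.532 -0.111
outer loop
vertex 2.618 1.615 1.71
vertex 3.226 2.502 1.363
vertex 2.491 1.088 0.141
endloop
endfacet
facet normal -0.538 -0.785 0.307
outer loop
vertex 3.674 0.338 0.297
vertex 2.618 1.615 1.71
vertex 2.491 1.088 0.141
endloop
endfacet
facet normal -0.839 0.532 -0.111
outer loop
vertex 2.491 1.088 0.141
vertex 3.226 2.502 1.363
vertex 3.099 1.975 -0.206
endloop
endfacet
facet normal -0.077 -0.317 -0.945
outer loop
vertex 3.099 1.975 -0.206
vertex 3.674 0.338 0.297
vertex 2.491 1.088 0.141
endloop
endfacet
facet normal 0.077 0.317 0.945
outer loop
vertex 2.618 1.615 1.71
vertex 4.409 1.752 1.519
vertex 3.226 2.502 1.363
endloop
endfacet
facet normal -0.538 -0.785 0.307
outer loop
vertex 3.801 0.865 1.866
vertex 2.618 1.615 1.71
vertex 3.674 0.338 0.297
endloop
endfacet
facet normal 0.077 0.317 0.945
outer loop
vertex 3.801 0.865 1.866
vertex 4.409 1.752 1.519
vertex 2.618 1.615 1.71
endloop
endfacet
facet normal 0.538 0.785 -0.307
outer loop
vertex 3.226 2.502 1.363
vertex 4.409 1.752 1.519
vertex 3.099 1.975 -0.206
endloop
endfacet
facet normal -0.077 -0.317 -0.945
outer loop
vertex 4.282 1.225 -0.05
vertex 3.674 0.338 0.297
vertex 3.099 1.975 -0.206
endloop
endfacet
facet normal 0.538 0.785 -0.307
outer loop
vertex 3.099 1.975 -0.206
vertex 4.409 1.752 1.519
vertex 4.282 1.225 -0.05
endloop
endfacet
facet normal 0.839 -0.532 0.111
outer loop
vertex 4.282 1.225 -0.05
vertex 3.801 0.865 1.866
vertex 3.674 0.338 0.297
endloop
endfacet
facet normal 0.839 -0.532 0.111
outer loop
vertex 4.409 1.752 1.519
vertex 3.801 0.865 1.866
vertex 4.282 1.225 -0.05
endloop
endfacet
facet normal 0.364 -0.380 -0.851
outer loop
vertex -0.088 -0.612 2.043
vertex -0.913 -0.148 1.483
vertex 0.025 0.404 1.638
endloop
endfacet
facet normal 0.591 0.241 0.770
outer loop
vertex -0.088 -0.612 2.043
vertex 0.025 0.404 1.638
vertex -1.467 0.428 2.777
endloop
endfacet
facet normal 0.363 -0.379 -0.851
outer loop
vertex 0.025 0.404 1.638
vertex -0.913 -0.148 1.483
vertex -0.801 0.868 1.079
endloop
endfacet
facet normal 0.275 0.899 0.341
outer loop
vertex 0.025 0.404 1.638
vertex -0.801 0.868 1.079
vertex -1.467 0.428 2.777
endloop
endfacet
facet normal 0.363 -0.379 -0.851
outer loop
vertex -0.801 0.868 1.079
vertex -0.913 -0.148 1.483
vertex -1.739 0.316 0.924
endloop
endfacet
facet normal -0.510 0.860 0.023
outer loop
vertex -0.801 0.868 1.079
vertex -1.739 0.316 0.924
vertex -1.467 0.428 2.777
endloop
endfacet
facet normal 0.363 -0.379 -0.851
outer loop
vertex -1.739 0.316 0.924
vertex -0.913 -0.148 1.483
vertex -1.852 -0.701 1.328
endloop
endfacet
facet normal -0.978 0.162 0.134
outer loop
vertex -1.739 0.316 0.924
vertex -1.852 -0.701 1.328
vertex -1.467 0.428 2.777
endloop
endfacet
facet normal 0.364 -0.379 -0.851
outer loop
vertex -1.852 -0.701 1.328
vertex -0.913 -0.148 1.483
vertex -1.026 -1.165 1.888
endloop
endfacet
facet normal -0.661 -0.497 0.563
outer loop
vertex -1.852 -0.701 1.328
vertex -1.026 -1.165 1.888
vertex -1.467 0.428 2.777
endloop
endfacet
facet normal 0.364 -0.379 -0.851
outer loop
vertex -1.026 -1.165 1.888
vertex -0.913 -0.148 1.483
vertex -0.088 -0.612 2.043
endloop
endfacet
facet normal 0.124 -0.457 0.881
outer loop
vertex -1.026 -1.165 1.888
vertex -0.088 -0.612 2.043
vertex -1.467 0.428 2.777
endloop
endfacet

endsolid


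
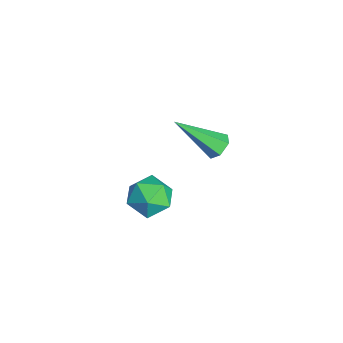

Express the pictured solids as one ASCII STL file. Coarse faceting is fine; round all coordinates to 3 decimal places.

solid 
facet normal 0.205 0.745 -0.634
outer loop
vertex -1.912 0.339 1.842
vertex -2.245 0.72 2.182
vertex -1.649 0.652 2.295
endloop
endfacet
facet normal 0.807 -0.588 -0.062
outer loop
vertex -1.912 0.339 1.842
vertex -1.649 0.652 2.295
vertex -2.695 -0.92 3.578
endloop
endfacet
facet normal 0.205 0.746 -0.634
outer loop
vertex -1.649 0.652 2.295
vertex -2.245 0.72 2.182
vertex -1.983 1.033 2.635
endloop
endfacet
facet normal 0.741 0.053 0.669
outer loop
vertex -1.649 0.652 2.295
vertex -1.983 1.033 2.635
vertex -2.695 -0.92 3.578
endloop
endfacet
facet normal 0.205 0.746 -0.634
outer loop
vertex -1.983 1.033 2.635
vertex -2.245 0.72 2.182
vertex -2.578 1.101 2.523
endloop
endfacet
facet normal -0.112 0.465 0.878
outer loop
vertex -1.983 1.033 2.635
vertex -2.578 1.101 2.523
vertex -2.695 -0.92 3.578
endloop
endfacet
facet normal 0.204 0.746 -0.634
outer loop
vertex -2.578 1.101 2.523
vertex -2.245 0.72 2.182
vertex -2.841 0.788 2.07
endloop
endfacet
facet normal -0.902 0.239 0.358
outer loop
vertex -2.578 1.101 2.523
vertex -2.841 0.788 2.07
vertex -2.695 -0.92 3.578
endloop
endfacet
facet normal 0.204 0.746 -0.634
outer loop
vertex -2.841 0.788 2.07
vertex -2.245 0.72 2.182
vertex -2.507 0.407 1.729
endloop
endfacet
facet normal -0.837 -0.400 -0.373
outer loop
vertex -2.841 0.788 2.07
vertex -2.507 0.407 1.729
vertex -2.695 -0.92 3.578
endloop
endfacet
facet normal 0.206 0.745 -0.634
outer loop
vertex -2.507 0.407 1.729
vertex -2.245 0.72 2.182
vertex -1.912 0.339 1.842
endloop
endfacet
facet normal 0.018 -0.813 -0.582
outer loop
vertex -2.507 0.407 1.729
vertex -1.912 0.339 1.842
vertex -2.695 -0.92 3.578
endloop
endfacet
facet normal 0.347 -0.063 0.936
outer loop
vertex -3.273 -1.254 -1.151
vertex -3.527 -2.263 -1.125
vertex -2.583 -1.972 -1.455
endloop
endfacet
facet normal 0.701 0.434 0.566
outer loop
vertex -3.273 -1.254 -1.151
vertex -2.583 -1.972 -1.455
vertex -2.69 -1.09 -1.998
endloop
endfacet
facet normal 0.227 0.915 0.334
outer loop
vertex -3.273 -1.254 -1.151
vertex -2.69 -1.09 -1.998
vertex -3.7 -0.837 -2.004
endloop
endfacet
facet normal -0.419 0.715 0.559
outer loop
vertex -3.273 -1.254 -1.151
vertex -3.7 -0.837 -2.004
vertex -4.217 -1.562 -1.465
endloop
endfacet
facet normal -0.346 0.111 0.932
outer loop
vertex -3.273 -1.254 -1.151
vertex -4.217 -1.562 -1.465
vertex -3.527 -2.263 -1.125
endloop
endfacet
facet normal 0.993 0.119 -0.003
outer loop
vertex -2.69 -1.09 -1.998
vertex -2.583 -1.972 -1.455
vertex -2.583 -1.998 -2.495
endloop
endfacet
facet normal 0.419 -0.686 0.595
outer loop
vertex -2.583 -1.972 -1.455
vertex -3.527 -2.263 -1.125
vertex -3.1 -2.723 -1.956
endloop
endfacet
facet normal -0.701 -0.404 0.588
outer loop
vertex -3.527 -2.263 -1.125
vertex -4.217 -1.562 -1.465
vertex -4.11 -2.47 -1.962
endloop
endfacet
facet normal -0.819 0.573 -0.014
outer loop
vertex -4.217 -1.562 -1.465
vertex -3.7 -0.837 -2.004
vertex -4.217 -1.588 -2.505
endloop
endfacet
facet normal 0.227 0.897 -0.380
outer loop
vertex -3.7 -0.837 -2.004
vertex -2.69 -1.09 -1.998
vertex -3.273 -1.297 -2.835
endloop
endfacet
facet normal 0.419 -0.715 -0.559
outer loop
vertex -3.527 -2.306 -2.809
vertex -2.583 -1.998 -2.495
vertex -3.1 -2.723 -1.956
endloop
endfacet
facet normal -0.227 -0.915 -0.334
outer loop
vertex -3.527 -2.306 -2.809
vertex -3.1 -2.723 -1.956
vertex -4.11 -2.47 -1.962
endloop
endfacet
facet normal -0.701 -0.434 -0.566
outer loop
vertex -3.527 -2.306 -2.809
vertex -4.11 -2.47 -1.962
vertex -4.217 -1.588 -2.505
endloop
endfacet
facet normal -0.347 0.063 -0.936
outer loop
vertex -3.527 -2.306 -2.809
vertex -4.217 -1.588 -2.505
vertex -3.273 -1.297 -2.835
endloop
endfacet
facet normal 0.346 -0.111 -0.932
outer loop
vertex -3.527 -2.306 -2.809
vertex -3.273 -1.297 -2.835
vertex -2.583 -1.998 -2.495
endloop
endfacet
facet normal 0.819 -0.573 0.014
outer loop
vertex -3.1 -2.723 -1.956
vertex -2.583 -1.998 -2.495
vertex -2.583 -1.972 -1.455
endloop
endfacet
facet normal -0.227 -0.897 0.380
outer loop
vertex -4.11 -2.47 -1.962
vertex -3.1 -2.723 -1.956
vertex -3.527 -2.263 -1.125
endloop
endfacet
facet normal -0.993 -0.119 0.003
outer loop
vertex -4.217 -1.588 -2.505
vertex -4.11 -2.47 -1.962
vertex -4.217 -1.562 -1.465
endloop
endfacet
facet normal -0.419 0.686 -0.595
outer loop
vertex -3.273 -1.297 -2.835
vertex -4.217 -1.588 -2.505
vertex -3.7 -0.837 -2.004
endloop
endfacet
facet normal 0.701 0.404 -0.588
outer loop
vertex -2.583 -1.998 -2.495
vertex -3.273 -1.297 -2.835
vertex -2.69 -1.09 -1.998
endloop
endfacet

endsolid


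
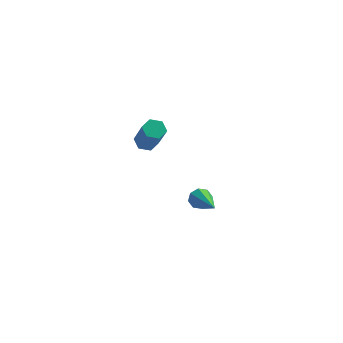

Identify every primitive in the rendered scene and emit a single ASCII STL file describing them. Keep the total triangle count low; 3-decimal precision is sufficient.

solid 
facet normal -0.385 0.808 -0.446
outer loop
vertex -0.875 1.847 -1.737
vertex -1.285 1.828 -1.417
vertex -0.818 2.058 -1.404
endloop
endfacet
facet normal 0.976 0.067 -0.209
outer loop
vertex -0.875 1.847 -1.737
vertex -0.818 2.058 -1.404
vertex -0.495 0.172 -0.503
endloop
endfacet
facet normal -0.385 0.808 -0.446
outer loop
vertex -0.818 2.058 -1.404
vertex -1.285 1.828 -1.417
vertex -1.035 2.134 -1.079
endloop
endfacet
facet normal 0.813 0.358 0.459
outer loop
vertex -0.818 2.058 -1.404
vertex -1.035 2.134 -1.079
vertex -0.495 0.172 -0.503
endloop
endfacet
facet normal -0.385 0.808 -0.446
outer loop
vertex -1.035 2.134 -1.079
vertex -1.285 1.828 -1.417
vertex -1.398 2.031 -0.952
endloop
endfacet
facet normal 0.226 0.331 0.916
outer loop
vertex -1.035 2.134 -1.079
vertex -1.398 2.031 -0.952
vertex -0.495 0.172 -0.503
endloop
endfacet
facet normal -0.387 0.807 -0.446
outer loop
vertex -1.398 2.031 -0.952
vertex -1.285 1.828 -1.417
vertex -1.694 1.809 -1.097
endloop
endfacet
facet normal -0.441 0.002 0.897
outer loop
vertex -1.398 2.031 -0.952
vertex -1.694 1.809 -1.097
vertex -0.495 0.172 -0.503
endloop
endfacet
facet normal -0.385 0.809 -0.444
outer loop
vertex -1.694 1.809 -1.097
vertex -1.285 1.828 -1.417
vertex -1.751 1.599 -1.43
endloop
endfacet
facet normal -0.800 -0.436 0.412
outer loop
vertex -1.694 1.809 -1.097
vertex -1.751 1.599 -1.43
vertex -0.495 0.172 -0.503
endloop
endfacet
facet normal -0.384 0.808 -0.447
outer loop
vertex -1.751 1.599 -1.43
vertex -1.285 1.828 -1.417
vertex -1.535 1.522 -1.755
endloop
endfacet
facet normal -0.639 -0.727 -0.253
outer loop
vertex -1.751 1.599 -1.43
vertex -1.535 1.522 -1.755
vertex -0.495 0.172 -0.503
endloop
endfacet
facet normal -0.385 0.808 -0.446
outer loop
vertex -1.535 1.522 -1.755
vertex -1.285 1.828 -1.417
vertex -1.172 1.625 -1.882
endloop
endfacet
facet normal -0.051 -0.700 -0.713
outer loop
vertex -1.535 1.522 -1.755
vertex -1.172 1.625 -1.882
vertex -0.495 0.172 -0.503
endloop
endfacet
facet normal -0.386 0.808 -0.446
outer loop
vertex -1.172 1.625 -1.882
vertex -1.285 1.828 -1.417
vertex -0.875 1.847 -1.737
endloop
endfacet
facet normal 0.617 -0.372 -0.694
outer loop
vertex -1.172 1.625 -1.882
vertex -0.875 1.847 -1.737
vertex -0.495 0.172 -0.503
endloop
endfacet
facet normal -0.275 0.463 -0.842
outer loop
vertex -3.02 0.871 3.255
vertex -3.265 0.46 3.109
vertex -3.501 0.809 3.378
endloop
endfacet
facet normal 0.010 0.878 0.479
outer loop
vertex -3.02 0.871 3.255
vertex -3.501 0.809 3.378
vertex -2.571 0.111 4.637
endloop
endfacet
facet normal 0.010 0.878 0.479
outer loop
vertex -2.571 0.111 4.637
vertex -3.501 0.809 3.378
vertex -3.052 0.049 4.76
endloop
endfacet
facet normal 0.275 -0.463 0.843
outer loop
vertex -2.571 0.111 4.637
vertex -3.052 0.049 4.76
vertex -2.815 -0.3 4.491
endloop
endfacet
facet normal -0.274 0.464 -0.842
outer loop
vertex -3.501 0.809 3.378
vertex -3.265 0.46 3.109
vertex -3.746 0.398 3.231
endloop
endfacet
facet normal -0.828 0.332 0.452
outer loop
vertex -3.501 0.809 3.378
vertex -3.746 0.398 3.231
vertex -3.052 0.049 4.76
endloop
endfacet
facet normal -0.828 0.331 0.452
outer loop
vertex -3.052 0.049 4.76
vertex -3.746 0.398 3.231
vertex -3.296 -0.362 4.614
endloop
endfacet
facet normal 0.275 -0.463 0.843
outer loop
vertex -3.052 0.049 4.76
vertex -3.296 -0.362 4.614
vertex -2.815 -0.3 4.491
endloop
endfacet
facet normal -0.274 0.462 -0.844
outer loop
vertex -3.746 0.398 3.231
vertex -3.265 0.46 3.109
vertex -3.509 0.049 2.963
endloop
endfacet
facet normal -0.837 -0.547 -0.028
outer loop
vertex -3.746 0.398 3.231
vertex -3.509 0.049 2.963
vertex -3.296 -0.362 4.614
endloop
endfacet
facet normal -0.838 -0.545 -0.028
outer loop
vertex -3.296 -0.362 4.614
vertex -3.509 0.049 2.963
vertex -3.06 -0.711 4.345
endloop
endfacet
facet normal 0.275 -0.463 0.842
outer loop
vertex -3.296 -0.362 4.614
vertex -3.06 -0.711 4.345
vertex -2.815 -0.3 4.491
endloop
endfacet
facet normal -0.275 0.463 -0.843
outer loop
vertex -3.509 0.049 2.963
vertex -3.265 0.46 3.109
vertex -3.028 0.111 2.84
endloop
endfacet
facet normal -0.010 -0.878 -0.479
outer loop
vertex -3.509 0.049 2.963
vertex -3.028 0.111 2.84
vertex -3.06 -0.711 4.345
endloop
endfacet
facet normal -0.010 -0.878 -0.479
outer loop
vertex -3.06 -0.711 4.345
vertex -3.028 0.111 2.84
vertex -2.579 -0.649 4.222
endloop
endfacet
facet normal 0.275 -0.463 0.842
outer loop
vertex -3.06 -0.711 4.345
vertex -2.579 -0.649 4.222
vertex -2.815 -0.3 4.491
endloop
endfacet
facet normal -0.275 0.463 -0.843
outer loop
vertex -3.028 0.111 2.84
vertex -3.265 0.46 3.109
vertex -2.784 0.522 2.986
endloop
endfacet
facet normal 0.828 -0.331 -0.451
outer loop
vertex -3.028 0.111 2.84
vertex -2.784 0.522 2.986
vertex -2.579 -0.649 4.222
endloop
endfacet
facet normal 0.828 -0.332 -0.452
outer loop
vertex -2.579 -0.649 4.222
vertex -2.784 0.522 2.986
vertex -2.334 -0.238 4.369
endloop
endfacet
facet normal 0.274 -0.464 0.842
outer loop
vertex -2.579 -0.649 4.222
vertex -2.334 -0.238 4.369
vertex -2.815 -0.3 4.491
endloop
endfacet
facet normal -0.275 0.463 -0.842
outer loop
vertex -2.784 0.522 2.986
vertex -3.265 0.46 3.109
vertex -3.02 0.871 3.255
endloop
endfacet
facet normal 0.838 0.545 0.027
outer loop
vertex -2.784 0.522 2.986
vertex -3.02 0.871 3.255
vertex -2.334 -0.238 4.369
endloop
endfacet
facet normal 0.837 0.546 0.029
outer loop
vertex -2.334 -0.238 4.369
vertex -3.02 0.871 3.255
vertex -2.571 0.111 4.637
endloop
endfacet
facet normal 0.274 -0.462 0.844
outer loop
vertex -2.334 -0.238 4.369
vertex -2.571 0.111 4.637
vertex -2.815 -0.3 4.491
endloop
endfacet

endsolid


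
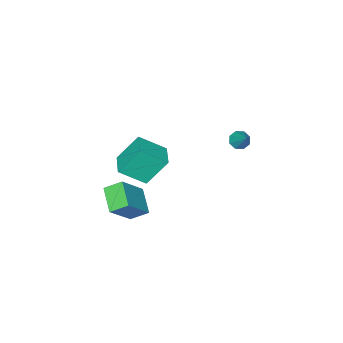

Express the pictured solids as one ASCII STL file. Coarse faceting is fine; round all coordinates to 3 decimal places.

solid 
facet normal -0.640 -0.767 -0.044
outer loop
vertex 3.457 -2.775 -0.096
vertex 2.596 -2.143 1.402
vertex 2.445 -1.876 -1.057
endloop
endfacet
facet normal 0.468 -0.343 -0.814
outer loop
vertex 3.244 -0.917 -1.002
vertex 3.457 -2.775 -0.096
vertex 2.445 -1.876 -1.057
endloop
endfacet
facet normal -0.640 -0.767 -0.044
outer loop
vertex 2.445 -1.876 -1.057
vertex 2.596 -2.143 1.402
vertex 1.584 -1.244 0.441
endloop
endfacet
facet normal -0.610 0.541 -0.579
outer loop
vertex 1.584 -1.244 0.441
vertex 3.244 -0.917 -1.002
vertex 2.445 -1.876 -1.057
endloop
endfacet
facet normal 0.610 -0.541 0.579
outer loop
vertex 3.457 -2.775 -0.096
vertex 3.395 -1.184 1.457
vertex 2.596 -2.143 1.402
endloop
endfacet
facet normal 0.468 -0.343 -0.814
outer loop
vertex 4.256 -1.816 -0.041
vertex 3.457 -2.775 -0.096
vertex 3.244 -0.917 -1.002
endloop
endfacet
facet normal 0.610 -0.541 0.579
outer loop
vertex 4.256 -1.816 -0.041
vertex 3.395 -1.184 1.457
vertex 3.457 -2.775 -0.096
endloop
endfacet
facet normal -0.468 0.343 0.814
outer loop
vertex 2.596 -2.143 1.402
vertex 3.395 -1.184 1.457
vertex 1.584 -1.244 0.441
endloop
endfacet
facet normal -0.610 0.541 -0.579
outer loop
vertex 2.383 -0.285 0.496
vertex 3.244 -0.917 -1.002
vertex 1.584 -1.244 0.441
endloop
endfacet
facet normal -0.468 0.343 0.814
outer loop
vertex 1.584 -1.244 0.441
vertex 3.395 -1.184 1.457
vertex 2.383 -0.285 0.496
endloop
endfacet
facet normal 0.640 0.767 0.044
outer loop
vertex 2.383 -0.285 0.496
vertex 4.256 -1.816 -0.041
vertex 3.244 -0.917 -1.002
endloop
endfacet
facet normal 0.640 0.767 0.044
outer loop
vertex 3.395 -1.184 1.457
vertex 4.256 -1.816 -0.041
vertex 2.383 -0.285 0.496
endloop
endfacet
facet normal -0.341 -0.628 -0.699
outer loop
vertex -2.12 -0.615 -0.49
vertex -2.407 -0.196 -0.726
vertex -1.892 -0.407 -0.788
endloop
endfacet
facet normal 0.845 -0.361 0.394
outer loop
vertex -2.12 -0.615 -0.49
vertex -1.892 -0.407 -0.788
vertex -1.913 0.716 0.286
endloop
endfacet
facet normal -0.342 -0.630 -0.698
outer loop
vertex -1.892 -0.407 -0.788
vertex -2.407 -0.196 -0.726
vertex -1.967 -0.076 -1.05
endloop
endfacet
facet normal 0.985 0.130 -0.117
outer loop
vertex -1.892 -0.407 -0.788
vertex -1.967 -0.076 -1.05
vertex -1.913 0.716 0.286
endloop
endfacet
facet normal -0.342 -0.630 -0.698
outer loop
vertex -1.967 -0.076 -1.05
vertex -2.407 -0.196 -0.726
vertex -2.299 0.184 -1.122
endloop
endfacet
facet normal 0.614 0.668 -0.421
outer loop
vertex -1.967 -0.076 -1.05
vertex -2.299 0.184 -1.122
vertex -1.913 0.716 0.286
endloop
endfacet
facet normal -0.341 -0.630 -0.698
outer loop
vertex -2.299 0.184 -1.122
vertex -2.407 -0.196 -0.726
vertex -2.695 0.222 -0.963
endloop
endfacet
facet normal -0.047 0.939 -0.342
outer loop
vertex -2.299 0.184 -1.122
vertex -2.695 0.222 -0.963
vertex -1.913 0.716 0.286
endloop
endfacet
facet normal -0.340 -0.630 -0.698
outer loop
vertex -2.695 0.222 -0.963
vertex -2.407 -0.196 -0.726
vertex -2.923 0.014 -0.664
endloop
endfacet
facet normal -0.616 0.784 0.076
outer loop
vertex -2.695 0.222 -0.963
vertex -2.923 0.014 -0.664
vertex -1.913 0.716 0.286
endloop
endfacet
facet normal -0.340 -0.630 -0.698
outer loop
vertex -2.923 0.014 -0.664
vertex -2.407 -0.196 -0.726
vertex -2.848 -0.317 -0.402
endloop
endfacet
facet normal -0.755 0.293 0.586
outer loop
vertex -2.923 0.014 -0.664
vertex -2.848 -0.317 -0.402
vertex -1.913 0.716 0.286
endloop
endfacet
facet normal -0.341 -0.629 -0.699
outer loop
vertex -2.848 -0.317 -0.402
vertex -2.407 -0.196 -0.726
vertex -2.516 -0.577 -0.33
endloop
endfacet
facet normal -0.385 -0.245 0.890
outer loop
vertex -2.848 -0.317 -0.402
vertex -2.516 -0.577 -0.33
vertex -1.913 0.716 0.286
endloop
endfacet
facet normal -0.343 -0.628 -0.699
outer loop
vertex -2.516 -0.577 -0.33
vertex -2.407 -0.196 -0.726
vertex -2.12 -0.615 -0.49
endloop
endfacet
facet normal 0.278 -0.516 0.810
outer loop
vertex -2.516 -0.577 -0.33
vertex -2.12 -0.615 -0.49
vertex -1.913 0.716 0.286
endloop
endfacet
facet normal -0.668 -0.012 -0.744
outer loop
vertex 2.593 -1.893 -2.548
vertex 3.268 -0.733 -3.173
vertex 3.216 -2.551 -3.097
endloop
endfacet
facet normal -0.456 -0.784 0.422
outer loop
vertex 4.572 -2.527 -1.587
vertex 2.593 -1.893 -2.548
vertex 3.216 -2.551 -3.097
endloop
endfacet
facet normal -0.668 -0.012 -0.744
outer loop
vertex 3.216 -2.551 -3.097
vertex 3.268 -0.733 -3.173
vertex 3.891 -1.392 -3.722
endloop
endfacet
facet normal 0.588 -0.622 -0.518
outer loop
vertex 3.891 -1.392 -3.722
vertex 4.572 -2.527 -1.587
vertex 3.216 -2.551 -3.097
endloop
endfacet
facet normal -0.588 0.621 0.518
outer loop
vertex 2.593 -1.893 -2.548
vertex 4.624 -0.709 -1.663
vertex 3.268 -0.733 -3.173
endloop
endfacet
facet normal -0.456 -0.783 0.423
outer loop
vertex 3.949 -1.868 -1.038
vertex 2.593 -1.893 -2.548
vertex 4.572 -2.527 -1.587
endloop
endfacet
facet normal -0.588 0.622 0.518
outer loop
vertex 3.949 -1.868 -1.038
vertex 4.624 -0.709 -1.663
vertex 2.593 -1.893 -2.548
endloop
endfacet
facet normal 0.456 0.783 -0.422
outer loop
vertex 3.268 -0.733 -3.173
vertex 4.624 -0.709 -1.663
vertex 3.891 -1.392 -3.722
endloop
endfacet
facet normal 0.588 -0.621 -0.518
outer loop
vertex 5.247 -1.367 -2.212
vertex 4.572 -2.527 -1.587
vertex 3.891 -1.392 -3.722
endloop
endfacet
facet normal 0.456 0.784 -0.422
outer loop
vertex 3.891 -1.392 -3.722
vertex 4.624 -0.709 -1.663
vertex 5.247 -1.367 -2.212
endloop
endfacet
facet normal 0.668 0.012 0.744
outer loop
vertex 5.247 -1.367 -2.212
vertex 3.949 -1.868 -1.038
vertex 4.572 -2.527 -1.587
endloop
endfacet
facet normal 0.668 0.012 0.744
outer loop
vertex 4.624 -0.709 -1.663
vertex 3.949 -1.868 -1.038
vertex 5.247 -1.367 -2.212
endloop
endfacet

endsolid


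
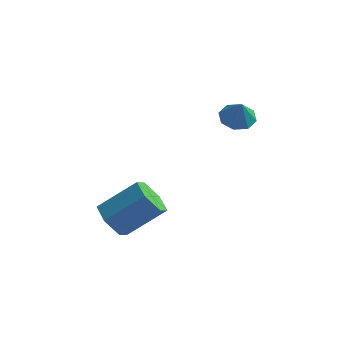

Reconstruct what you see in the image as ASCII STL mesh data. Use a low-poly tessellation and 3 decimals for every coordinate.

solid 
facet normal -0.679 -0.417 -0.604
outer loop
vertex -0.238 -2.283 -2.862
vertex -0.863 -1.538 -2.674
vertex -0.229 -1.473 -3.432
endloop
endfacet
facet normal 0.734 -0.396 -0.552
outer loop
vertex -0.238 -2.283 -2.862
vertex -0.229 -1.473 -3.432
vertex 1.188 -1.407 -1.594
endloop
endfacet
facet normal 0.734 -0.396 -0.552
outer loop
vertex 1.188 -1.407 -1.594
vertex -0.229 -1.473 -3.432
vertex 1.197 -0.597 -2.163
endloop
endfacet
facet normal 0.679 0.417 0.604
outer loop
vertex 1.188 -1.407 -1.594
vertex 1.197 -0.597 -2.163
vertex 0.563 -0.662 -1.406
endloop
endfacet
facet normal -0.679 -0.417 -0.604
outer loop
vertex -0.229 -1.473 -3.432
vertex -0.863 -1.538 -2.674
vertex -0.853 -0.728 -3.244
endloop
endfacet
facet normal 0.376 0.510 -0.774
outer loop
vertex -0.229 -1.473 -3.432
vertex -0.853 -0.728 -3.244
vertex 1.197 -0.597 -2.163
endloop
endfacet
facet normal 0.376 0.510 -0.774
outer loop
vertex 1.197 -0.597 -2.163
vertex -0.853 -0.728 -3.244
vertex 0.573 0.148 -1.975
endloop
endfacet
facet normal 0.679 0.416 0.605
outer loop
vertex 1.197 -0.597 -2.163
vertex 0.573 0.148 -1.975
vertex 0.563 -0.662 -1.406
endloop
endfacet
facet normal -0.679 -0.417 -0.604
outer loop
vertex -0.853 -0.728 -3.244
vertex -0.863 -1.538 -2.674
vertex -1.488 -0.793 -2.486
endloop
endfacet
facet normal -0.359 0.907 -0.223
outer loop
vertex -0.853 -0.728 -3.244
vertex -1.488 -0.793 -2.486
vertex 0.573 0.148 -1.975
endloop
endfacet
facet normal -0.359 0.906 -0.223
outer loop
vertex 0.573 0.148 -1.975
vertex -1.488 -0.793 -2.486
vertex -0.062 0.083 -1.218
endloop
endfacet
facet normal 0.679 0.417 0.605
outer loop
vertex 0.573 0.148 -1.975
vertex -0.062 0.083 -1.218
vertex 0.563 -0.662 -1.406
endloop
endfacet
facet normal -0.679 -0.417 -0.604
outer loop
vertex -1.488 -0.793 -2.486
vertex -0.863 -1.538 -2.674
vertex -1.497 -1.603 -1.917
endloop
endfacet
facet normal -0.734 0.396 0.552
outer loop
vertex -1.488 -0.793 -2.486
vertex -1.497 -1.603 -1.917
vertex -0.062 0.083 -1.218
endloop
endfacet
facet normal -0.734 0.396 0.551
outer loop
vertex -0.062 0.083 -1.218
vertex -1.497 -1.603 -1.917
vertex -0.071 -0.727 -0.648
endloop
endfacet
facet normal 0.679 0.417 0.604
outer loop
vertex -0.062 0.083 -1.218
vertex -0.071 -0.727 -0.648
vertex 0.563 -0.662 -1.406
endloop
endfacet
facet normal -0.679 -0.416 -0.605
outer loop
vertex -1.497 -1.603 -1.917
vertex -0.863 -1.538 -2.674
vertex -0.873 -2.348 -2.105
endloop
endfacet
facet normal -0.376 -0.510 0.774
outer loop
vertex -1.497 -1.603 -1.917
vertex -0.873 -2.348 -2.105
vertex -0.071 -0.727 -0.648
endloop
endfacet
facet normal -0.376 -0.510 0.774
outer loop
vertex -0.071 -0.727 -0.648
vertex -0.873 -2.348 -2.105
vertex 0.553 -1.472 -0.836
endloop
endfacet
facet normal 0.679 0.417 0.604
outer loop
vertex -0.071 -0.727 -0.648
vertex 0.553 -1.472 -0.836
vertex 0.563 -0.662 -1.406
endloop
endfacet
facet normal -0.679 -0.417 -0.605
outer loop
vertex -0.873 -2.348 -2.105
vertex -0.863 -1.538 -2.674
vertex -0.238 -2.283 -2.862
endloop
endfacet
facet normal 0.359 -0.907 0.223
outer loop
vertex -0.873 -2.348 -2.105
vertex -0.238 -2.283 -2.862
vertex 0.553 -1.472 -0.836
endloop
endfacet
facet normal 0.359 -0.906 0.223
outer loop
vertex 0.553 -1.472 -0.836
vertex -0.238 -2.283 -2.862
vertex 1.188 -1.407 -1.594
endloop
endfacet
facet normal 0.679 0.417 0.604
outer loop
vertex 0.553 -1.472 -0.836
vertex 1.188 -1.407 -1.594
vertex 0.563 -0.662 -1.406
endloop
endfacet
facet normal -0.242 0.331 -0.912
outer loop
vertex 3.885 1.624 2.032
vertex 3.288 2.053 2.346
vertex 4.061 2.189 2.19
endloop
endfacet
facet normal 0.913 -0.345 0.218
outer loop
vertex 3.885 1.624 2.032
vertex 4.061 2.189 2.19
vertex 3.572 1.667 3.414
endloop
endfacet
facet normal -0.242 0.331 -0.912
outer loop
vertex 4.061 2.189 2.19
vertex 3.288 2.053 2.346
vertex 3.783 2.675 2.44
endloop
endfacet
facet normal 0.855 0.257 0.451
outer loop
vertex 4.061 2.189 2.19
vertex 3.783 2.675 2.44
vertex 3.572 1.667 3.414
endloop
endfacet
facet normal -0.243 0.331 -0.912
outer loop
vertex 3.783 2.675 2.44
vertex 3.288 2.053 2.346
vertex 3.216 2.796 2.635
endloop
endfacet
facet normal 0.371 0.604 0.705
outer loop
vertex 3.783 2.675 2.44
vertex 3.216 2.796 2.635
vertex 3.572 1.667 3.414
endloop
endfacet
facet normal -0.243 0.331 -0.912
outer loop
vertex 3.216 2.796 2.635
vertex 3.288 2.053 2.346
vertex 2.691 2.482 2.661
endloop
endfacet
facet normal -0.254 0.494 0.832
outer loop
vertex 3.216 2.796 2.635
vertex 2.691 2.482 2.661
vertex 3.572 1.667 3.414
endloop
endfacet
facet normal -0.243 0.331 -0.912
outer loop
vertex 2.691 2.482 2.661
vertex 3.288 2.053 2.346
vertex 2.515 1.917 2.503
endloop
endfacet
facet normal -0.654 -0.008 0.757
outer loop
vertex 2.691 2.482 2.661
vertex 2.515 1.917 2.503
vertex 3.572 1.667 3.414
endloop
endfacet
facet normal -0.243 0.331 -0.912
outer loop
vertex 2.515 1.917 2.503
vertex 3.288 2.053 2.346
vertex 2.793 1.432 2.253
endloop
endfacet
facet normal -0.595 -0.611 0.523
outer loop
vertex 2.515 1.917 2.503
vertex 2.793 1.432 2.253
vertex 3.572 1.667 3.414
endloop
endfacet
facet normal -0.243 0.330 -0.912
outer loop
vertex 2.793 1.432 2.253
vertex 3.288 2.053 2.346
vertex 3.36 1.311 2.058
endloop
endfacet
facet normal -0.112 -0.957 0.269
outer loop
vertex 2.793 1.432 2.253
vertex 3.36 1.311 2.058
vertex 3.572 1.667 3.414
endloop
endfacet
facet normal -0.242 0.331 -0.912
outer loop
vertex 3.36 1.311 2.058
vertex 3.288 2.053 2.346
vertex 3.885 1.624 2.032
endloop
endfacet
facet normal 0.512 -0.847 0.142
outer loop
vertex 3.36 1.311 2.058
vertex 3.885 1.624 2.032
vertex 3.572 1.667 3.414
endloop
endfacet

endsolid
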